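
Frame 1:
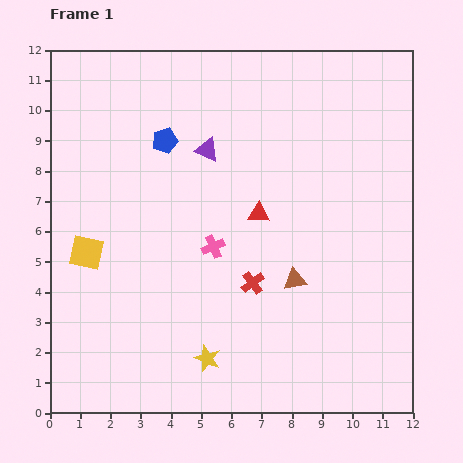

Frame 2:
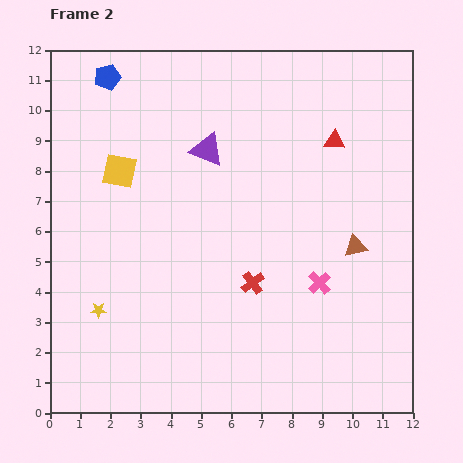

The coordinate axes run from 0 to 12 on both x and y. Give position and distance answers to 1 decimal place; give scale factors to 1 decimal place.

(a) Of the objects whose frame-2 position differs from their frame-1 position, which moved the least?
the brown triangle

(moved 2.3)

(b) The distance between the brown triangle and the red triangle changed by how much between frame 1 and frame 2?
+1.1

Distance in frame 1: 2.5. Distance in frame 2: 3.6.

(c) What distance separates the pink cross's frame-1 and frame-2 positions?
3.7

The pink cross moved from (5.4, 5.5) to (8.9, 4.3), a distance of √(3.5² + 1.2²) ≈ 3.7.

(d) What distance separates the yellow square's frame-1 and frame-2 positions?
2.9

The yellow square moved from (1.2, 5.3) to (2.3, 8.0), a distance of √(1.1² + 2.7²) ≈ 2.9.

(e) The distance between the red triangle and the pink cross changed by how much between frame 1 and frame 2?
+2.8

Distance in frame 1: 1.9. Distance in frame 2: 4.7.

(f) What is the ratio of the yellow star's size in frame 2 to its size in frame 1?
0.6×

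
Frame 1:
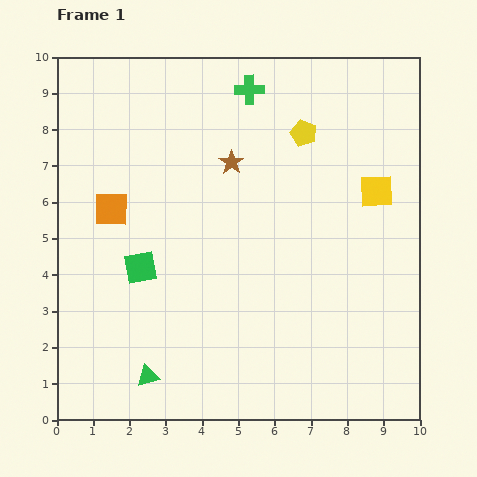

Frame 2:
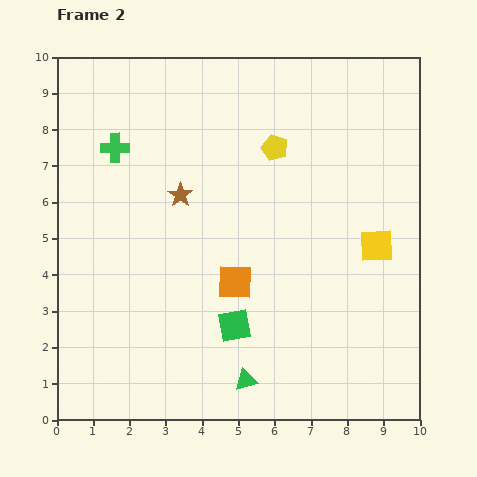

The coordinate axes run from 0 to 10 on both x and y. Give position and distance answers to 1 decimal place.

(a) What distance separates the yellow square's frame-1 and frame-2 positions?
1.5

The yellow square moved from (8.8, 6.3) to (8.8, 4.8), a distance of √(0.0² + 1.5²) ≈ 1.5.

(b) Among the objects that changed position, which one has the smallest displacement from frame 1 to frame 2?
the yellow pentagon

(moved 0.9)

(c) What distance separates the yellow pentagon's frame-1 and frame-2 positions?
0.9

The yellow pentagon moved from (6.8, 7.9) to (6.0, 7.5), a distance of √(0.8² + 0.4²) ≈ 0.9.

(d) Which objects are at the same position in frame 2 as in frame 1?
none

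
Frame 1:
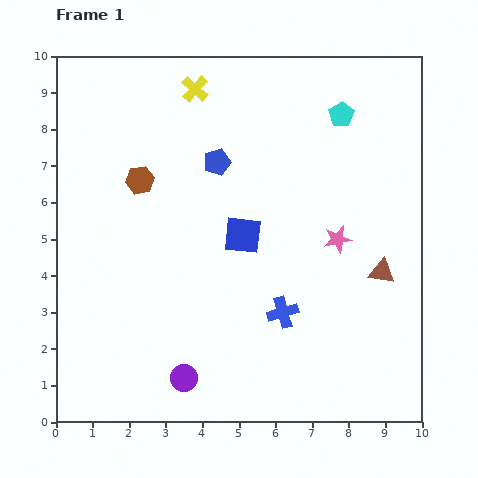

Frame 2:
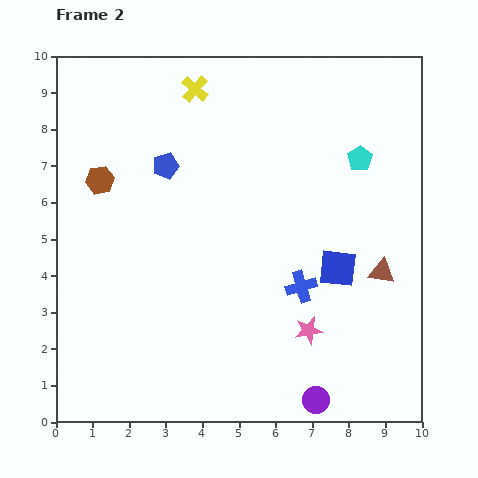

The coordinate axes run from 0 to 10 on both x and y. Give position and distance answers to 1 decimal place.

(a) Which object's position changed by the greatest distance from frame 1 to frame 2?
the purple circle

(moved 3.6; next 2.8)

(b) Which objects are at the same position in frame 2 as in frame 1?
the yellow cross, the brown triangle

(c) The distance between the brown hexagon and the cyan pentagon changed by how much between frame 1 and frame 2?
+1.3

Distance in frame 1: 5.8. Distance in frame 2: 7.1.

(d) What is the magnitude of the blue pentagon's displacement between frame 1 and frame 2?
1.4

The blue pentagon moved from (4.4, 7.1) to (3.0, 7.0), a distance of √(1.4² + 0.1²) ≈ 1.4.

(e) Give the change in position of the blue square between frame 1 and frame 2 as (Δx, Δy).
(2.6, -0.9)

The blue square was at (5.1, 5.1) in frame 1 and (7.7, 4.2) in frame 2.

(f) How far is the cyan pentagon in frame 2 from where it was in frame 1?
1.3

The cyan pentagon moved from (7.8, 8.4) to (8.3, 7.2), a distance of √(0.5² + 1.2²) ≈ 1.3.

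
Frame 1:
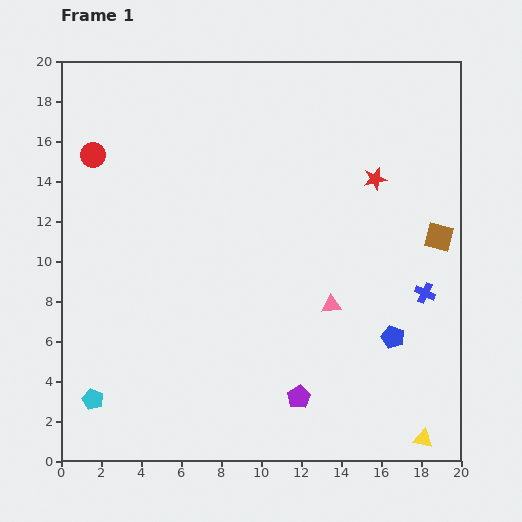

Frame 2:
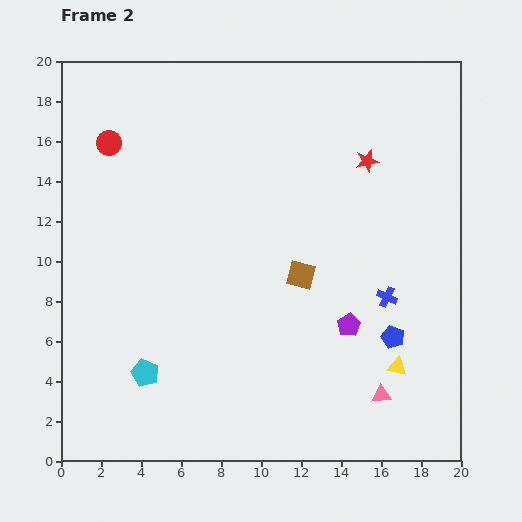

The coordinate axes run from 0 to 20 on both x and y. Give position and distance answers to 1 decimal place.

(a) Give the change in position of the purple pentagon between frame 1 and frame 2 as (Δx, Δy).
(2.5, 3.6)

The purple pentagon was at (11.9, 3.2) in frame 1 and (14.4, 6.8) in frame 2.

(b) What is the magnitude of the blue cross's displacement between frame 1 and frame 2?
1.9

The blue cross moved from (18.2, 8.4) to (16.3, 8.2), a distance of √(1.9² + 0.2²) ≈ 1.9.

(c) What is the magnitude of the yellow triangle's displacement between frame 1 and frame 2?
3.8

The yellow triangle moved from (18.1, 1.1) to (16.8, 4.7), a distance of √(1.3² + 3.6²) ≈ 3.8.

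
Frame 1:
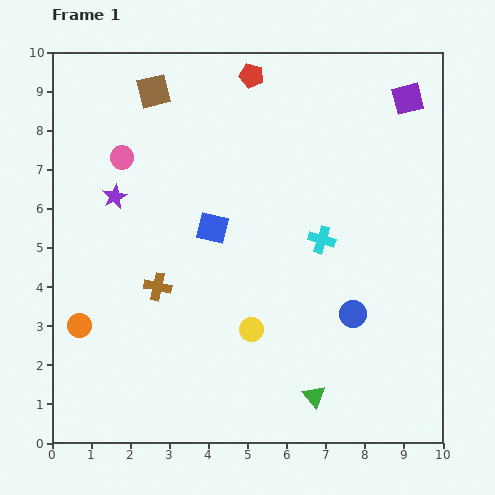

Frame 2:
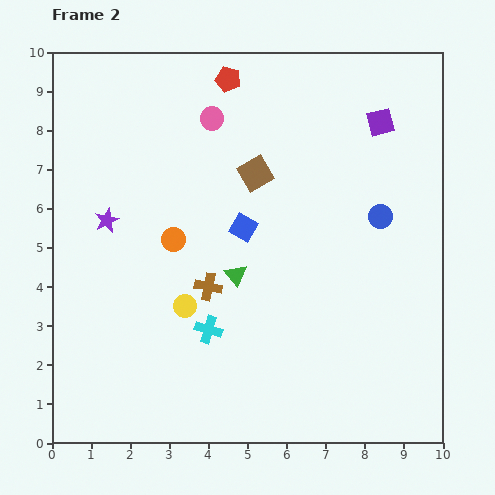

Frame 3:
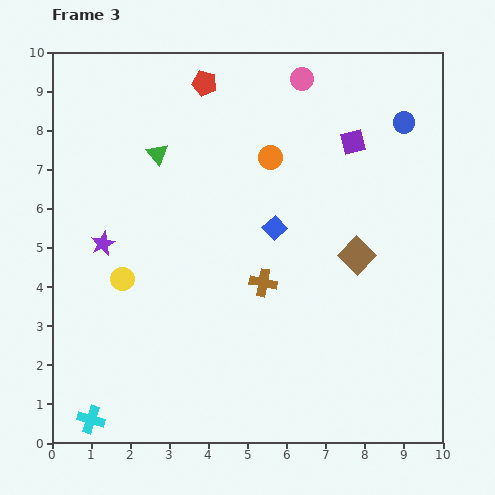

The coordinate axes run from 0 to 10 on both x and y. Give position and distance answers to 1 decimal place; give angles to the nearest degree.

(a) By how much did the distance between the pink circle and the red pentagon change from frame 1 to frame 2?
-2.8

Distance in frame 1: 3.9. Distance in frame 2: 1.1.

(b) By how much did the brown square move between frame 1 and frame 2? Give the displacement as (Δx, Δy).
(2.6, -2.1)

The brown square was at (2.6, 9.0) in frame 1 and (5.2, 6.9) in frame 2.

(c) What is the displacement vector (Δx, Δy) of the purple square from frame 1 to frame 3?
(-1.4, -1.1)

The purple square was at (9.1, 8.8) in frame 1 and (7.7, 7.7) in frame 3.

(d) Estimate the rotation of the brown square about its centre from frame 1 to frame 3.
31° counter-clockwise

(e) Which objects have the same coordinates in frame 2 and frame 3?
none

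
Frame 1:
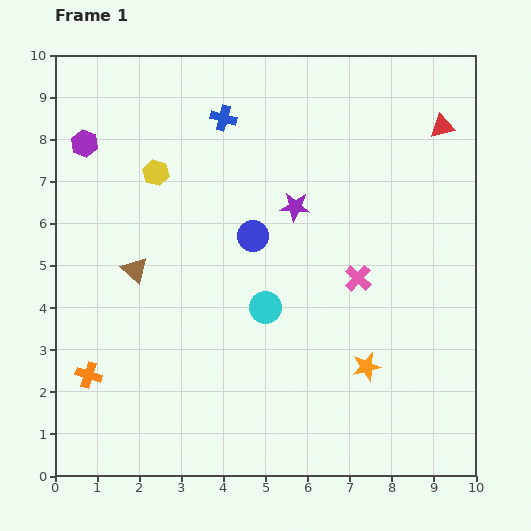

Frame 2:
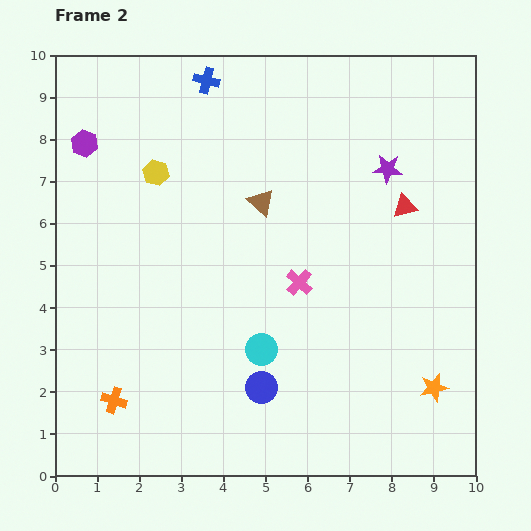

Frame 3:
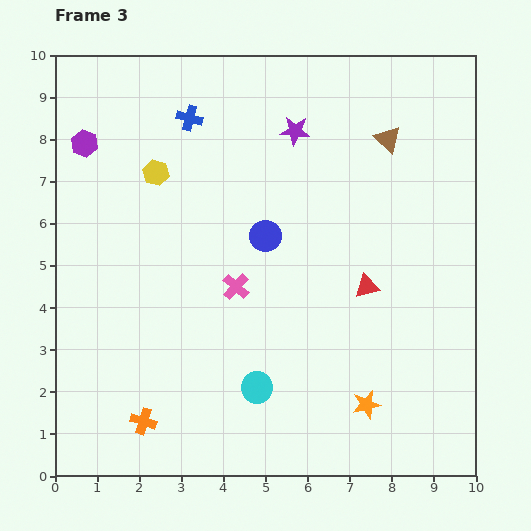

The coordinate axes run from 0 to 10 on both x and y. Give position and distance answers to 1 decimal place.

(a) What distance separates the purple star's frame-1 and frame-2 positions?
2.4

The purple star moved from (5.7, 6.4) to (7.9, 7.3), a distance of √(2.2² + 0.9²) ≈ 2.4.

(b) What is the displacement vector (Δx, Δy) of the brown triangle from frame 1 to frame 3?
(6.0, 3.1)

The brown triangle was at (1.9, 4.9) in frame 1 and (7.9, 8.0) in frame 3.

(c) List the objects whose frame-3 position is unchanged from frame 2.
the yellow hexagon, the purple hexagon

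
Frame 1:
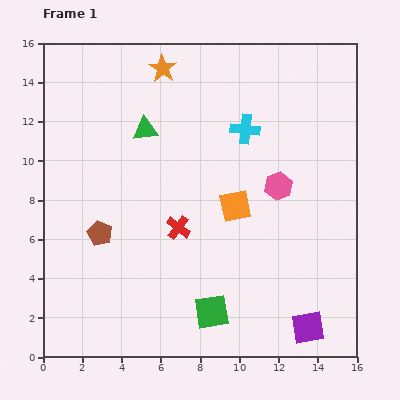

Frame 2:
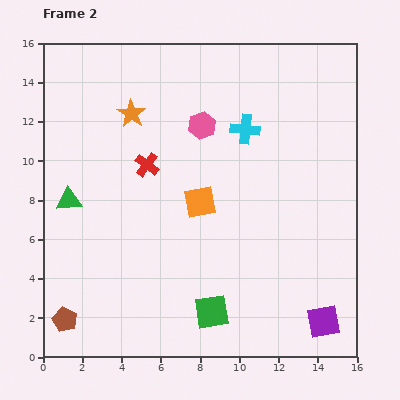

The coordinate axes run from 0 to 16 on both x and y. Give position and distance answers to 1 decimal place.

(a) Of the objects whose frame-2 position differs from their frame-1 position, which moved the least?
the purple square

(moved 0.9)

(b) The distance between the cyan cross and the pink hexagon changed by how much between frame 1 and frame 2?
-1.2

Distance in frame 1: 3.4. Distance in frame 2: 2.2.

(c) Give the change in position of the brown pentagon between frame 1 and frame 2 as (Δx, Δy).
(-1.8, -4.4)

The brown pentagon was at (2.9, 6.3) in frame 1 and (1.1, 1.9) in frame 2.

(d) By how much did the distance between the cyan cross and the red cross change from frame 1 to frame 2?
-0.7

Distance in frame 1: 6.0. Distance in frame 2: 5.3.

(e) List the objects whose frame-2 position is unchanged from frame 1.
the green square, the cyan cross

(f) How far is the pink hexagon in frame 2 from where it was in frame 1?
5.0

The pink hexagon moved from (12.0, 8.7) to (8.1, 11.8), a distance of √(3.9² + 3.1²) ≈ 5.0.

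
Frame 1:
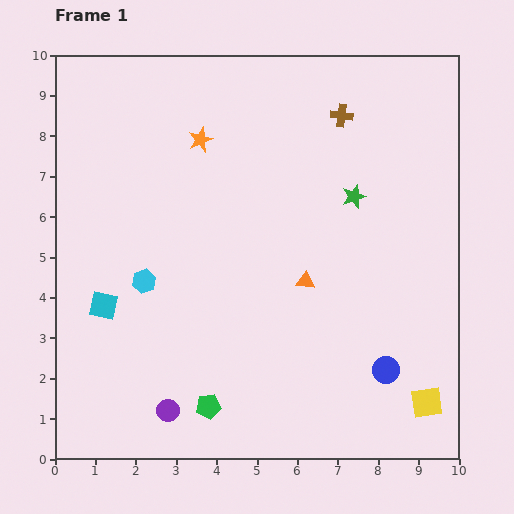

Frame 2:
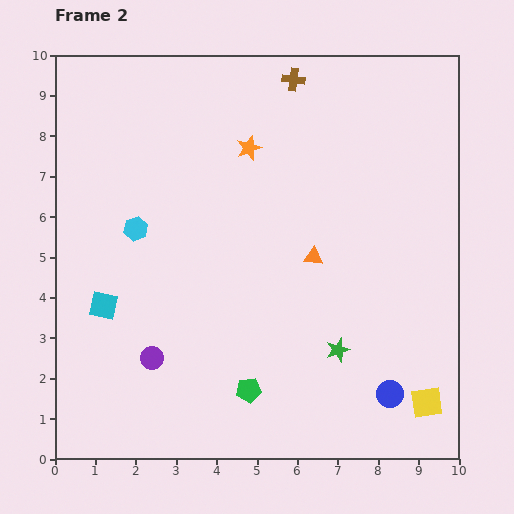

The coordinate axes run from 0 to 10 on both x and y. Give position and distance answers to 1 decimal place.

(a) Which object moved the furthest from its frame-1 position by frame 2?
the green star

(moved 3.8; next 1.5)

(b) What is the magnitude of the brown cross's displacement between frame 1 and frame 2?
1.5

The brown cross moved from (7.1, 8.5) to (5.9, 9.4), a distance of √(1.2² + 0.9²) ≈ 1.5.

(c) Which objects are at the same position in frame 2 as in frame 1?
the cyan square, the yellow square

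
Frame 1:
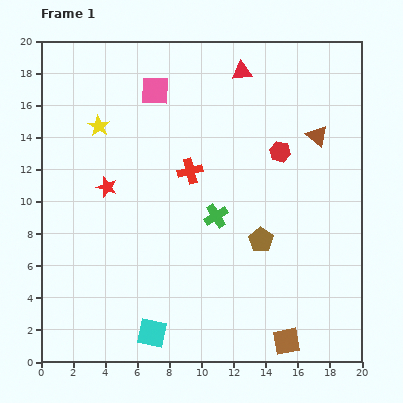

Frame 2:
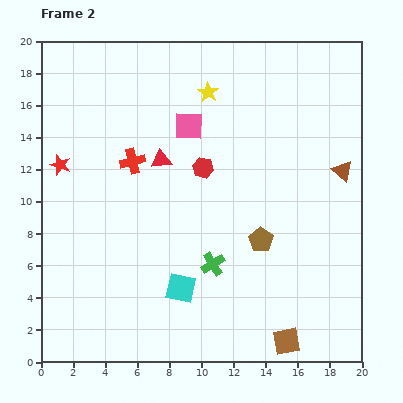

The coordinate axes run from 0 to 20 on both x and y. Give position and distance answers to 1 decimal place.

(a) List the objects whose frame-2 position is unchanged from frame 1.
the brown pentagon, the brown square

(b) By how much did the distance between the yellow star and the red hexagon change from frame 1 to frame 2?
-6.7

Distance in frame 1: 11.4. Distance in frame 2: 4.7.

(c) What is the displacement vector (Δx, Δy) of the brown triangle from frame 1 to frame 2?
(1.6, -2.2)

The brown triangle was at (17.2, 14.1) in frame 1 and (18.8, 11.9) in frame 2.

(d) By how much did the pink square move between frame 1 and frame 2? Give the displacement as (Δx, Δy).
(2.1, -2.2)

The pink square was at (7.1, 16.9) in frame 1 and (9.2, 14.7) in frame 2.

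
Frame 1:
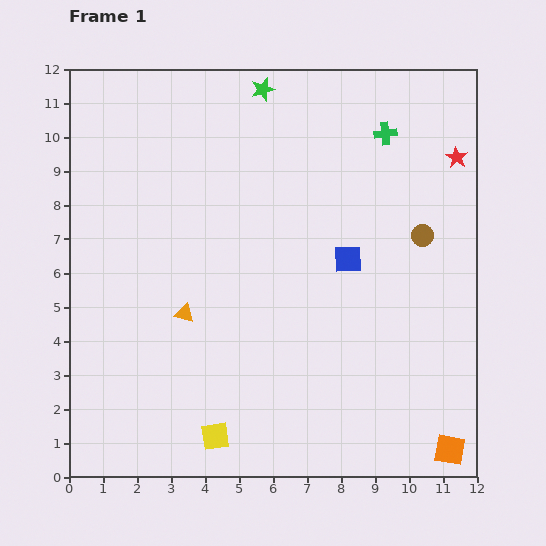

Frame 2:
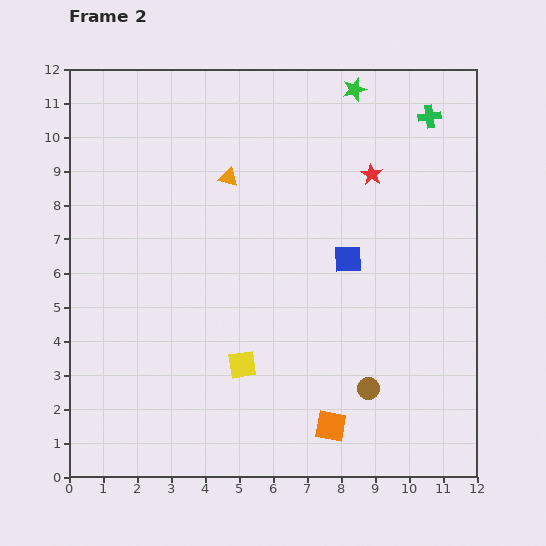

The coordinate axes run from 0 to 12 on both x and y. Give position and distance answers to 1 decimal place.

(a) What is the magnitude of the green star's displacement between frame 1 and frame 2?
2.7

The green star moved from (5.7, 11.4) to (8.4, 11.4), a distance of √(2.7² + 0.0²) ≈ 2.7.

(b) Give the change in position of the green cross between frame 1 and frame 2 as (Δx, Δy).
(1.3, 0.5)

The green cross was at (9.3, 10.1) in frame 1 and (10.6, 10.6) in frame 2.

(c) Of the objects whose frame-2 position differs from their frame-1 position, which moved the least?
the green cross

(moved 1.4)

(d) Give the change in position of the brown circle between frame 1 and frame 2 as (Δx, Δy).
(-1.6, -4.5)

The brown circle was at (10.4, 7.1) in frame 1 and (8.8, 2.6) in frame 2.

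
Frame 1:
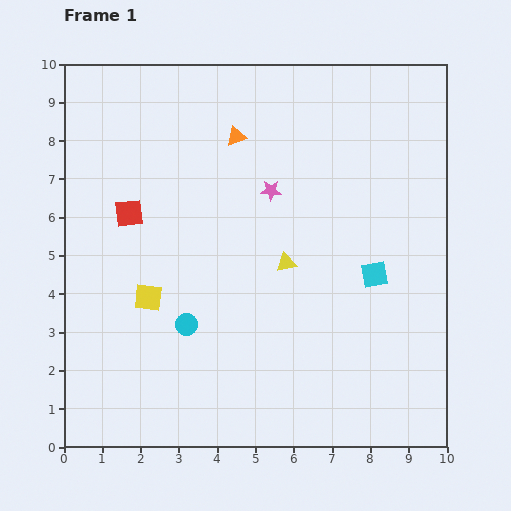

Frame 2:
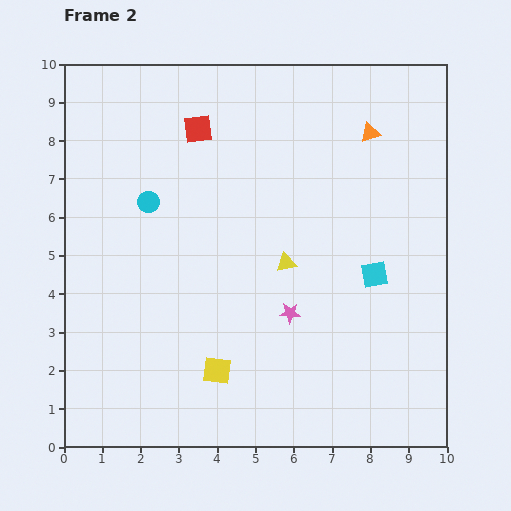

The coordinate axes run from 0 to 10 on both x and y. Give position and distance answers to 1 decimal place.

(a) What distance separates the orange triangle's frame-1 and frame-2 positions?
3.5

The orange triangle moved from (4.5, 8.1) to (8.0, 8.2), a distance of √(3.5² + 0.1²) ≈ 3.5.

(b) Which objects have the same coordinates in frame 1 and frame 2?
the yellow triangle, the cyan square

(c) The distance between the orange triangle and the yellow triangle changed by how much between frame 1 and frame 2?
+0.5

Distance in frame 1: 3.5. Distance in frame 2: 4.0.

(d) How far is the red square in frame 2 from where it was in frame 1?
2.8

The red square moved from (1.7, 6.1) to (3.5, 8.3), a distance of √(1.8² + 2.2²) ≈ 2.8.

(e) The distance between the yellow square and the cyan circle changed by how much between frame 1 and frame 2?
+3.6

Distance in frame 1: 1.2. Distance in frame 2: 4.8.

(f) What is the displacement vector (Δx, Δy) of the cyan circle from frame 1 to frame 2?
(-1.0, 3.2)

The cyan circle was at (3.2, 3.2) in frame 1 and (2.2, 6.4) in frame 2.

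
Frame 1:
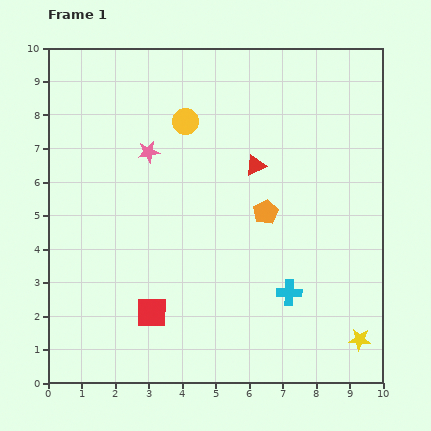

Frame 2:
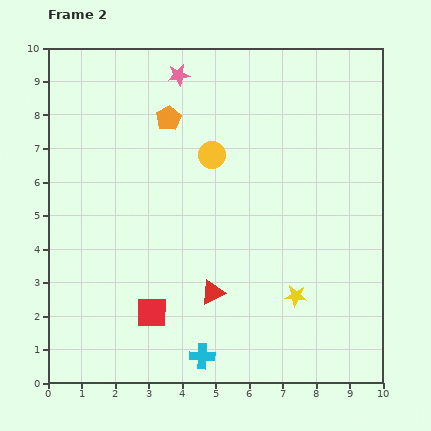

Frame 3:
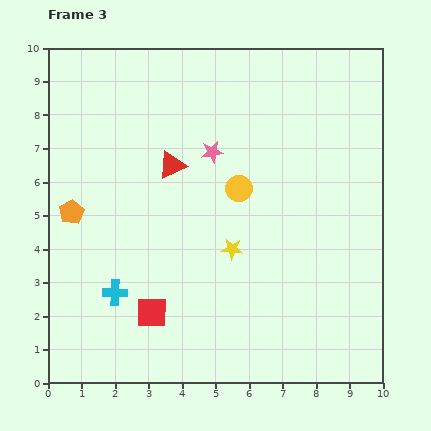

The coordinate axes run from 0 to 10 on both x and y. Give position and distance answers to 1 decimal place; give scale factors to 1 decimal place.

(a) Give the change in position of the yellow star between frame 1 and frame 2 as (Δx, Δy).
(-1.9, 1.3)

The yellow star was at (9.3, 1.3) in frame 1 and (7.4, 2.6) in frame 2.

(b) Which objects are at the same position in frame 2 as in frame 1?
the red square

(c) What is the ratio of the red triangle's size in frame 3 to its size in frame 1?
1.4×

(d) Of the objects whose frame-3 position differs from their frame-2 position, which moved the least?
the yellow circle

(moved 1.3)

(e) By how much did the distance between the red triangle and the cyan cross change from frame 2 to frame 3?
+2.3

Distance in frame 2: 1.9. Distance in frame 3: 4.2.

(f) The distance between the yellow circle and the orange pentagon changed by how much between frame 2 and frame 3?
+3.3

Distance in frame 2: 1.7. Distance in frame 3: 5.0.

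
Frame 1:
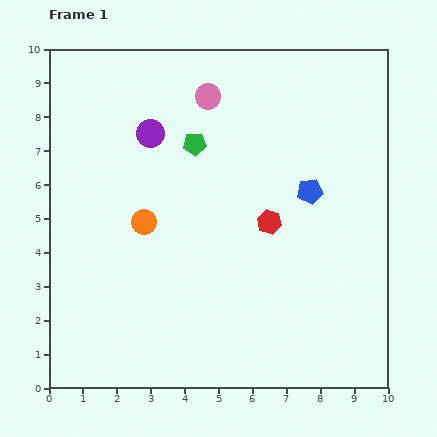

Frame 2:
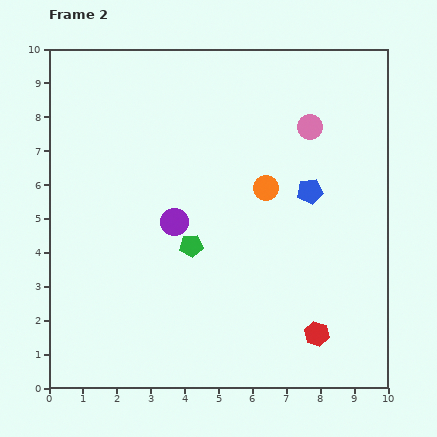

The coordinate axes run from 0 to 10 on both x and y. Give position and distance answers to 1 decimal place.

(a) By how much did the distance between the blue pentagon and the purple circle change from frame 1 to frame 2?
-0.9

Distance in frame 1: 5.0. Distance in frame 2: 4.1.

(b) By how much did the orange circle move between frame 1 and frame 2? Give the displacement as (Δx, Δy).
(3.6, 1.0)

The orange circle was at (2.8, 4.9) in frame 1 and (6.4, 5.9) in frame 2.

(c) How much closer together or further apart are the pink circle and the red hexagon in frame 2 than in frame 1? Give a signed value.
+2.0

Distance in frame 1: 4.1. Distance in frame 2: 6.1.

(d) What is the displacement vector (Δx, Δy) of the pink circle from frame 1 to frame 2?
(3.0, -0.9)

The pink circle was at (4.7, 8.6) in frame 1 and (7.7, 7.7) in frame 2.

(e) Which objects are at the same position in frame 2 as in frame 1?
the blue pentagon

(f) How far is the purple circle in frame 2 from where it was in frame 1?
2.7

The purple circle moved from (3.0, 7.5) to (3.7, 4.9), a distance of √(0.7² + 2.6²) ≈ 2.7.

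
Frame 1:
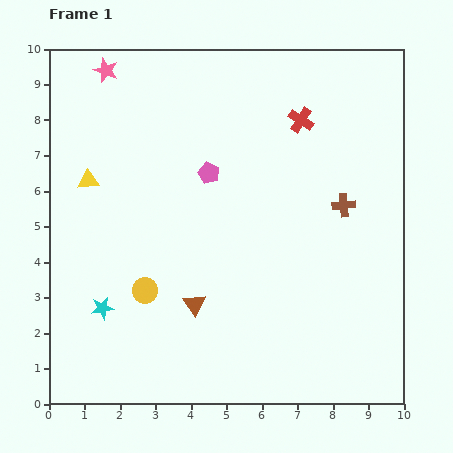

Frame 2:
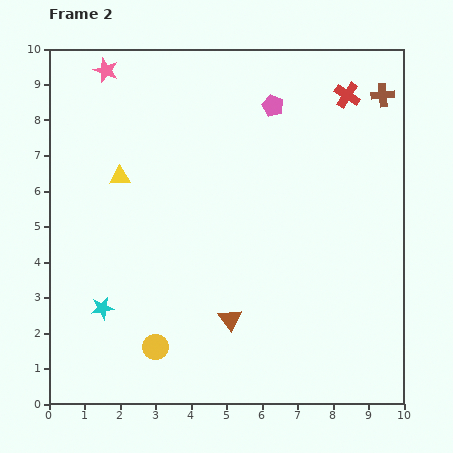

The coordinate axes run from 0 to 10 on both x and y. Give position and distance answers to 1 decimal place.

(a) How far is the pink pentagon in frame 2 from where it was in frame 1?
2.6

The pink pentagon moved from (4.5, 6.5) to (6.3, 8.4), a distance of √(1.8² + 1.9²) ≈ 2.6.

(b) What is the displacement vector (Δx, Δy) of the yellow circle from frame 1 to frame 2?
(0.3, -1.6)

The yellow circle was at (2.7, 3.2) in frame 1 and (3.0, 1.6) in frame 2.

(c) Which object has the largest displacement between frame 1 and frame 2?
the brown cross

(moved 3.3; next 2.6)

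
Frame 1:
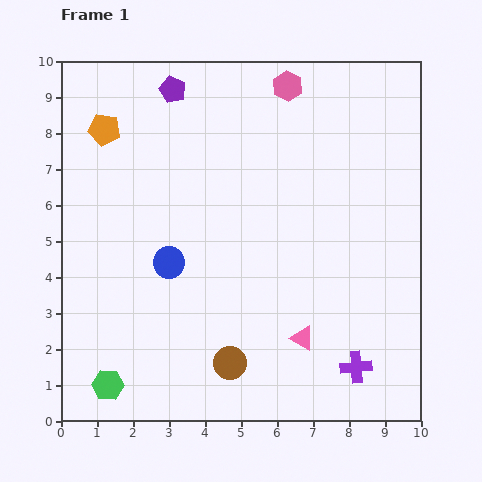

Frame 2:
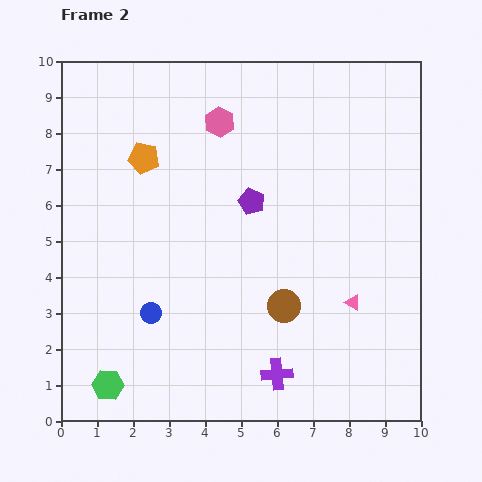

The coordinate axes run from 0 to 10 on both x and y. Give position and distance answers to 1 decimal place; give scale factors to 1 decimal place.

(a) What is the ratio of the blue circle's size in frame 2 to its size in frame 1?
0.7×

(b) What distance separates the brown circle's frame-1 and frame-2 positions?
2.2

The brown circle moved from (4.7, 1.6) to (6.2, 3.2), a distance of √(1.5² + 1.6²) ≈ 2.2.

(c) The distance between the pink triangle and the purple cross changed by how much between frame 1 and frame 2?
+1.2

Distance in frame 1: 1.7. Distance in frame 2: 2.9.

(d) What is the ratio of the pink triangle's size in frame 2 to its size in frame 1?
0.7×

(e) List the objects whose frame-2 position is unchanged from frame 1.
the green hexagon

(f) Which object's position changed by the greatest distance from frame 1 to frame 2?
the purple pentagon

(moved 3.8; next 2.2)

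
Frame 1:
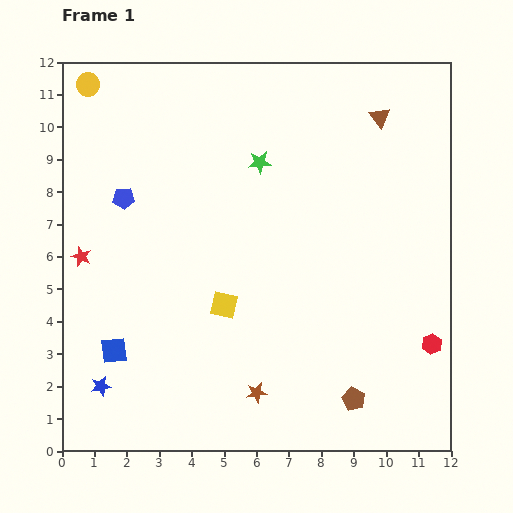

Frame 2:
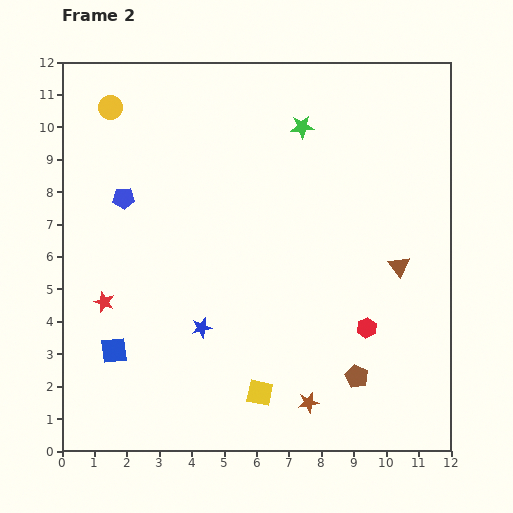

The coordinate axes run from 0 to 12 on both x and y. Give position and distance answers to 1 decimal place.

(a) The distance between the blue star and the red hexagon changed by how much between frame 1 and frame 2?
-5.2

Distance in frame 1: 10.3. Distance in frame 2: 5.1.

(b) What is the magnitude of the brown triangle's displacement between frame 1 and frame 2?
4.6

The brown triangle moved from (9.8, 10.3) to (10.4, 5.7), a distance of √(0.6² + 4.6²) ≈ 4.6.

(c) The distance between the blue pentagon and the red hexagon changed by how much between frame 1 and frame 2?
-2.0

Distance in frame 1: 10.5. Distance in frame 2: 8.5.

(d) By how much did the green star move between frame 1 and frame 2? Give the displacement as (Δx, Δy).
(1.3, 1.1)

The green star was at (6.1, 8.9) in frame 1 and (7.4, 10.0) in frame 2.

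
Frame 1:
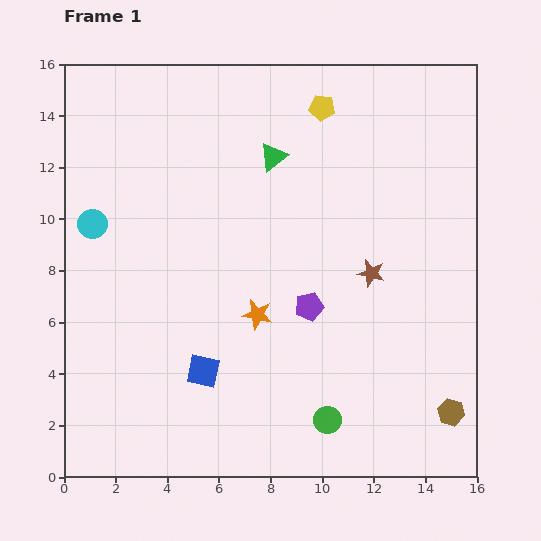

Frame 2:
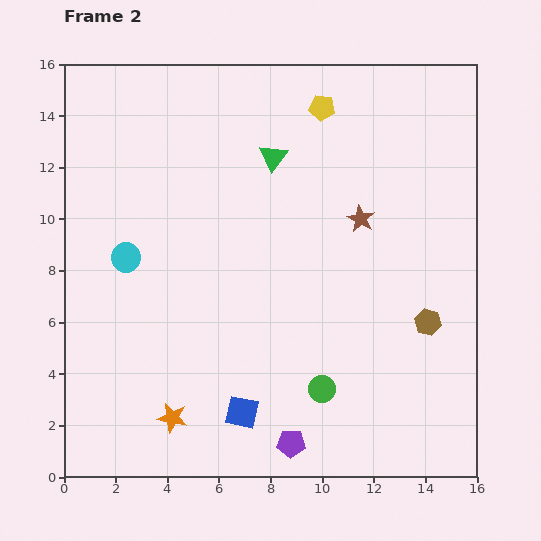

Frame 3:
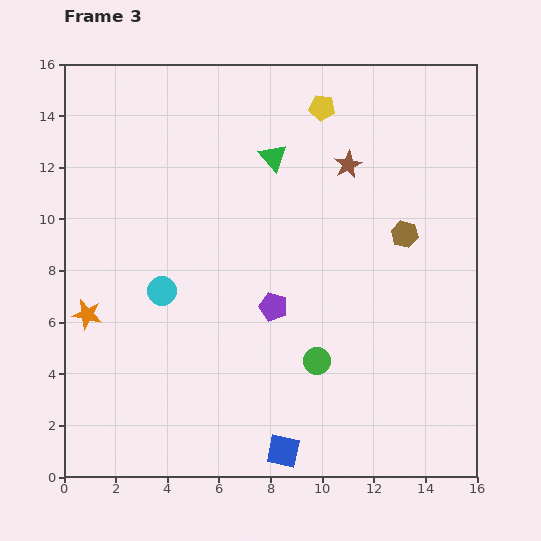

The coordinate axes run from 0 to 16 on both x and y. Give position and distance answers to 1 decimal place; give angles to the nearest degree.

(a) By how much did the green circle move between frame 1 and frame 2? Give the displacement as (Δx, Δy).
(-0.2, 1.2)

The green circle was at (10.2, 2.2) in frame 1 and (10.0, 3.4) in frame 2.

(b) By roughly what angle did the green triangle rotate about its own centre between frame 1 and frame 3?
33° counter-clockwise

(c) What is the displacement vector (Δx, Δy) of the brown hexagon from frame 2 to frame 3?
(-0.9, 3.4)

The brown hexagon was at (14.1, 6.0) in frame 2 and (13.2, 9.4) in frame 3.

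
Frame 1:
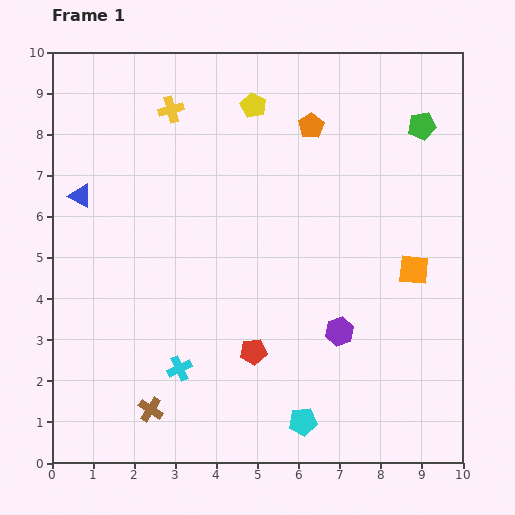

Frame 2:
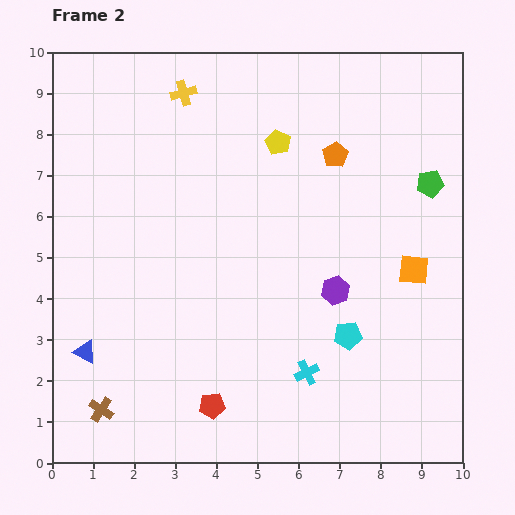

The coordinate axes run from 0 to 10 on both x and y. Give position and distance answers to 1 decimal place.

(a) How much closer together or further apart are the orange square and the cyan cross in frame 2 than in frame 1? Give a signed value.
-2.6

Distance in frame 1: 6.2. Distance in frame 2: 3.6.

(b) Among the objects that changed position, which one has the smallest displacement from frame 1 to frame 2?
the yellow cross

(moved 0.5)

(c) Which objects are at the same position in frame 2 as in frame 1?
the orange square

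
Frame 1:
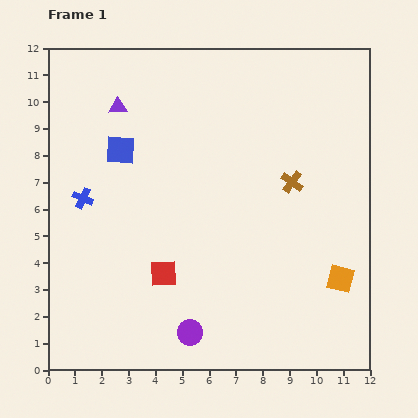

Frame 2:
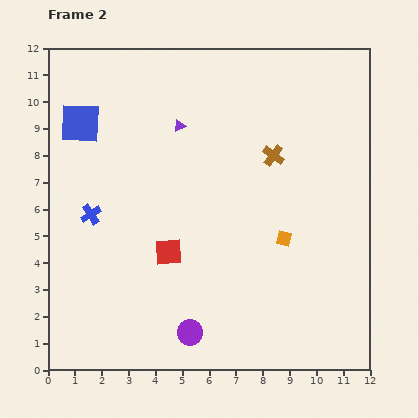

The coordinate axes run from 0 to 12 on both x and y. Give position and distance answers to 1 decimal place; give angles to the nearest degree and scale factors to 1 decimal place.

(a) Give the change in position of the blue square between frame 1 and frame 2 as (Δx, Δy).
(-1.5, 1.0)

The blue square was at (2.7, 8.2) in frame 1 and (1.2, 9.2) in frame 2.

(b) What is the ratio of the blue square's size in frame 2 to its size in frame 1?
1.4×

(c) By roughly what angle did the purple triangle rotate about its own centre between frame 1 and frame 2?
20° counter-clockwise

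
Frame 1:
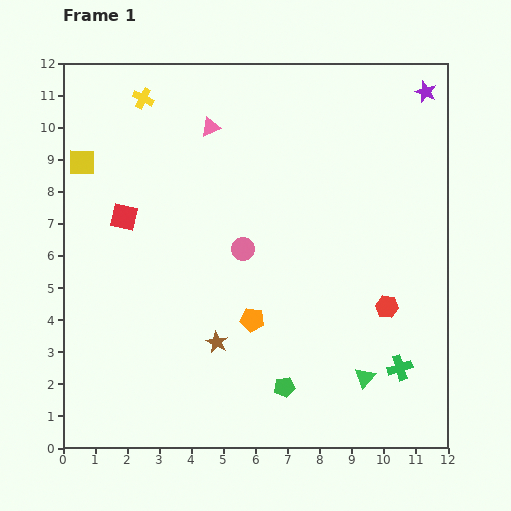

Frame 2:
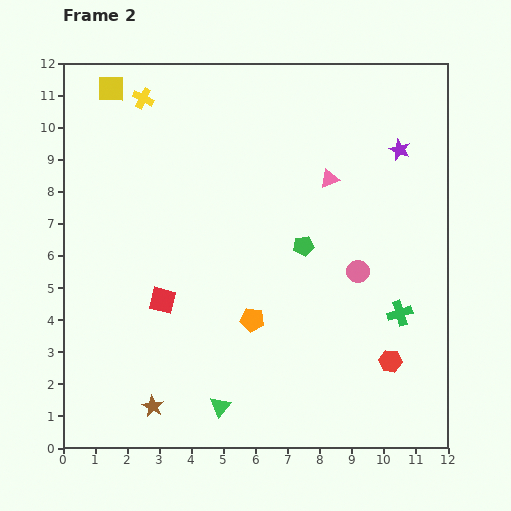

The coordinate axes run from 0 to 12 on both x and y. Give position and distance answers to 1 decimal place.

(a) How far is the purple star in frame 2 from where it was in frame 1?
2.0

The purple star moved from (11.3, 11.1) to (10.5, 9.3), a distance of √(0.8² + 1.8²) ≈ 2.0.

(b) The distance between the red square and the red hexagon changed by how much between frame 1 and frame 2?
-1.4

Distance in frame 1: 8.7. Distance in frame 2: 7.3.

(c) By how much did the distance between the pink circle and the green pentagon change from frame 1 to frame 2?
-2.6

Distance in frame 1: 4.5. Distance in frame 2: 1.9.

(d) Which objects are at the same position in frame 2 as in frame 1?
the yellow cross, the orange pentagon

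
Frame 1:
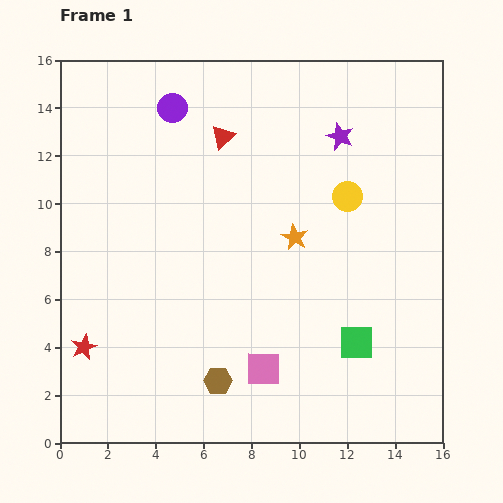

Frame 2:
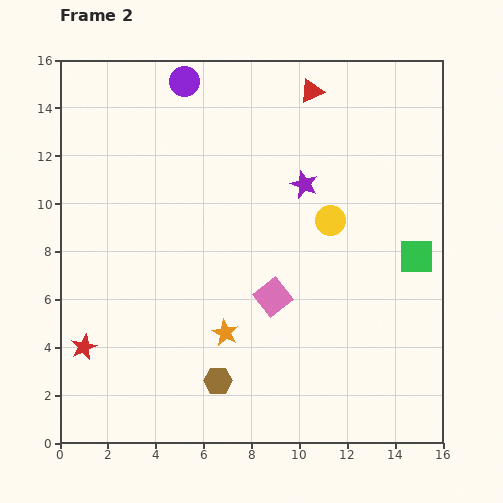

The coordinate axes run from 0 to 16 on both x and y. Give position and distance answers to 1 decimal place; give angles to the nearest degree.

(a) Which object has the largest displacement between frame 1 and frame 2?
the orange star

(moved 4.9; next 4.4)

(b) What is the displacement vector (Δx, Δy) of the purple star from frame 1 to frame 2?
(-1.5, -2.0)

The purple star was at (11.7, 12.8) in frame 1 and (10.2, 10.8) in frame 2.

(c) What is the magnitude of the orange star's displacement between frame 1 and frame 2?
4.9

The orange star moved from (9.8, 8.6) to (6.9, 4.6), a distance of √(2.9² + 4.0²) ≈ 4.9.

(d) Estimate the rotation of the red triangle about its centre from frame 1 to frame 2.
19° clockwise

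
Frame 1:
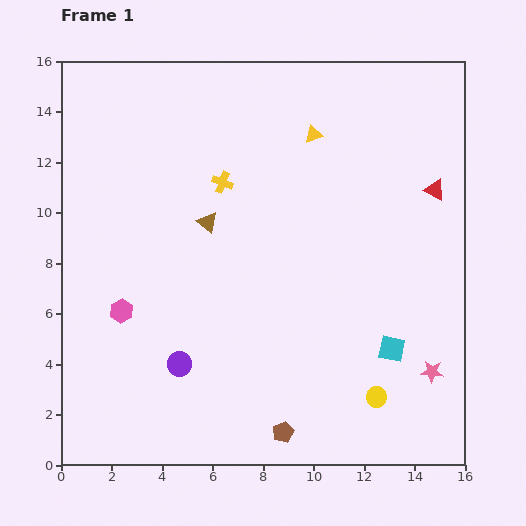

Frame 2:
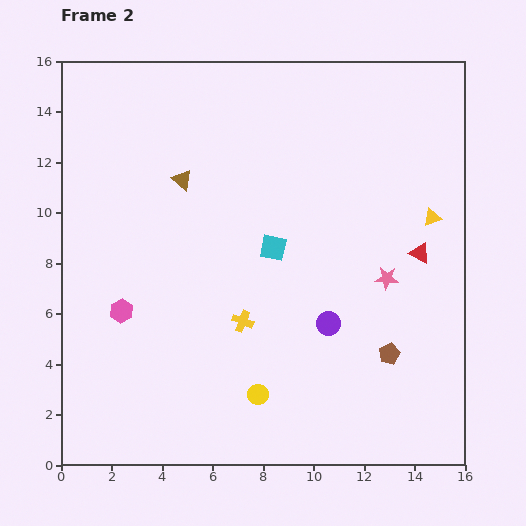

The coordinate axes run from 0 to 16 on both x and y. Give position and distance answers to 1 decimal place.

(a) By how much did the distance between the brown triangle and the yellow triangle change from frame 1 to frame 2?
+4.5

Distance in frame 1: 5.5. Distance in frame 2: 10.0.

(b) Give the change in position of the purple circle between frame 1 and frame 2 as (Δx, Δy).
(5.9, 1.6)

The purple circle was at (4.7, 4.0) in frame 1 and (10.6, 5.6) in frame 2.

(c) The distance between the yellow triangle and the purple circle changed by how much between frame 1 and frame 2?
-4.6

Distance in frame 1: 10.5. Distance in frame 2: 5.9.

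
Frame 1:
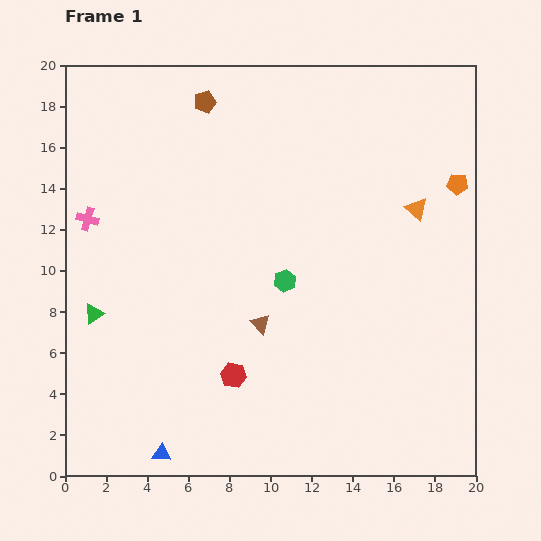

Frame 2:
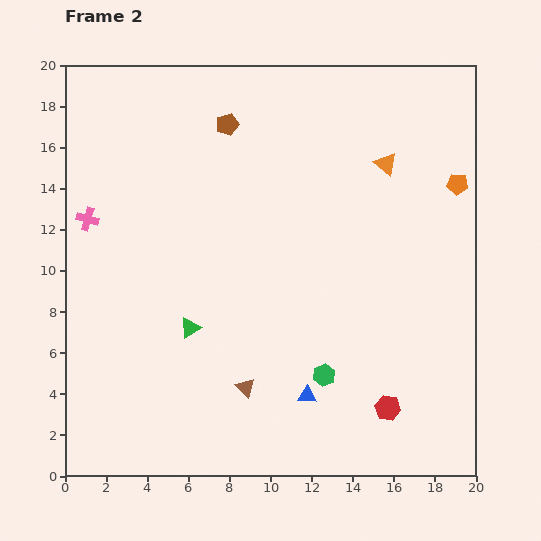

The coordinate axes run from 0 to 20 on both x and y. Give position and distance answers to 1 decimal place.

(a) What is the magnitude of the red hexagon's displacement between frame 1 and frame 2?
7.7

The red hexagon moved from (8.2, 4.9) to (15.7, 3.3), a distance of √(7.5² + 1.6²) ≈ 7.7.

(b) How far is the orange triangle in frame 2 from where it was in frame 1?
2.7

The orange triangle moved from (17.1, 13.0) to (15.6, 15.2), a distance of √(1.5² + 2.2²) ≈ 2.7.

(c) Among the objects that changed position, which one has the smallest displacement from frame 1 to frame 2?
the brown pentagon

(moved 1.6)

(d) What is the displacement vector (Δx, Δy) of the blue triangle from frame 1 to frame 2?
(7.1, 2.8)

The blue triangle was at (4.7, 1.1) in frame 1 and (11.8, 3.9) in frame 2.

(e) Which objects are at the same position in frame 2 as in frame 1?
the pink cross, the orange pentagon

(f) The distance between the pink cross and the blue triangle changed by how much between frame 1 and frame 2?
+1.7

Distance in frame 1: 12.0. Distance in frame 2: 13.7.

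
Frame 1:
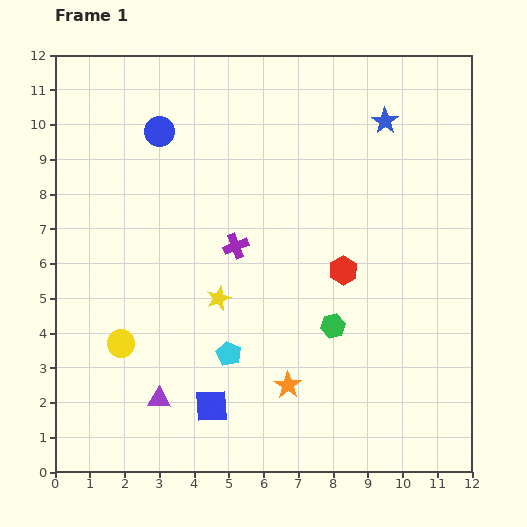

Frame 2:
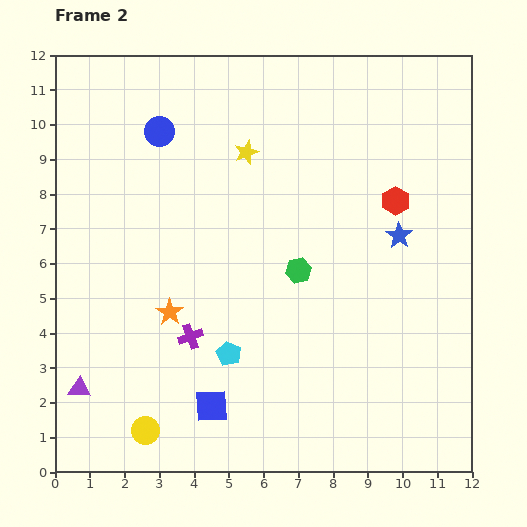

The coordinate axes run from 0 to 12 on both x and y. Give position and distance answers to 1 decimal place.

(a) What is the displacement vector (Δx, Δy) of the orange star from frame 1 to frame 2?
(-3.4, 2.1)

The orange star was at (6.7, 2.5) in frame 1 and (3.3, 4.6) in frame 2.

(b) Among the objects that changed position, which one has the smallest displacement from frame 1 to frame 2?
the green hexagon

(moved 1.9)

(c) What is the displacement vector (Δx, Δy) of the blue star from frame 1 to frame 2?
(0.4, -3.3)

The blue star was at (9.5, 10.1) in frame 1 and (9.9, 6.8) in frame 2.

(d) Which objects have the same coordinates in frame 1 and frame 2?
the blue square, the cyan pentagon, the blue circle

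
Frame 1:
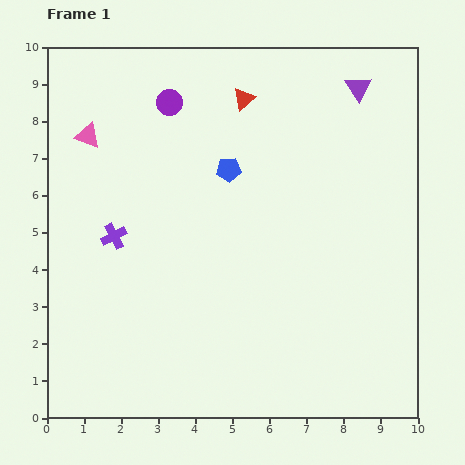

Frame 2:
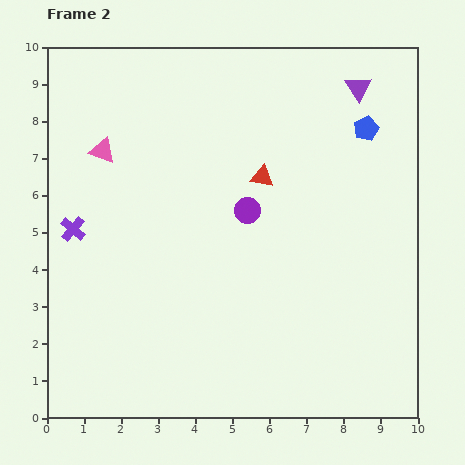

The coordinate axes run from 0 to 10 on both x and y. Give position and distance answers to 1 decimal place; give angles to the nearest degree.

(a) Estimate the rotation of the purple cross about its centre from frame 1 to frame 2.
24° counter-clockwise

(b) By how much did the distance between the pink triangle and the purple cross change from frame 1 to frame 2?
-0.6

Distance in frame 1: 2.8. Distance in frame 2: 2.2.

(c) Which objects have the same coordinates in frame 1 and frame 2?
the purple triangle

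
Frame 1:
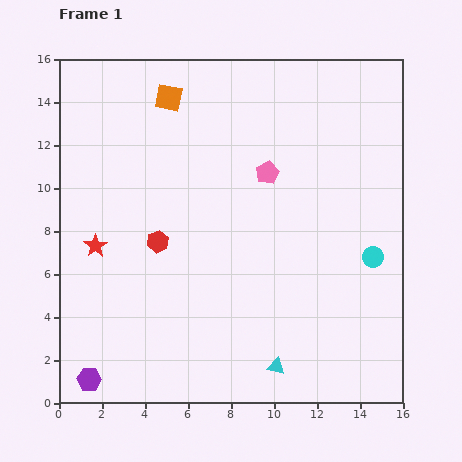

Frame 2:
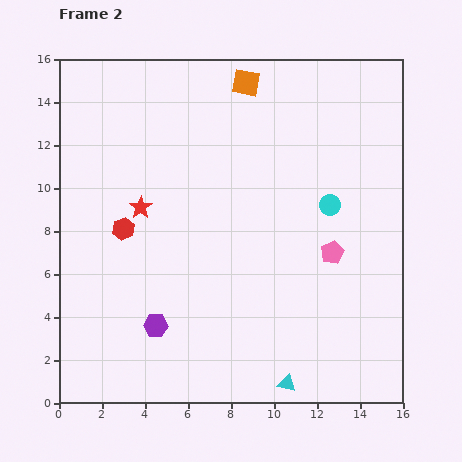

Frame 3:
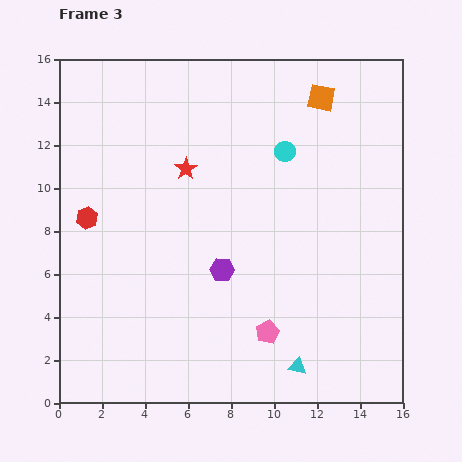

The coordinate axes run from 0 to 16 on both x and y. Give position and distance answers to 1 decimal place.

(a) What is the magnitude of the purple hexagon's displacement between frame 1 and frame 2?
4.0

The purple hexagon moved from (1.4, 1.1) to (4.5, 3.6), a distance of √(3.1² + 2.5²) ≈ 4.0.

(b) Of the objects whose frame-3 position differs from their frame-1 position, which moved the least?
the cyan triangle

(moved 1.0)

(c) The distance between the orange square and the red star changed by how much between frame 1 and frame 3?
-0.6

Distance in frame 1: 7.7. Distance in frame 3: 7.1.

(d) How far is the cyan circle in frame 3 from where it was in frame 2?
3.3

The cyan circle moved from (12.6, 9.2) to (10.5, 11.7), a distance of √(2.1² + 2.5²) ≈ 3.3.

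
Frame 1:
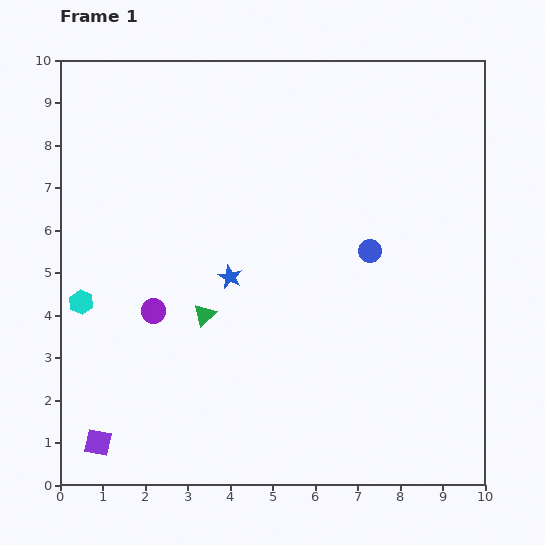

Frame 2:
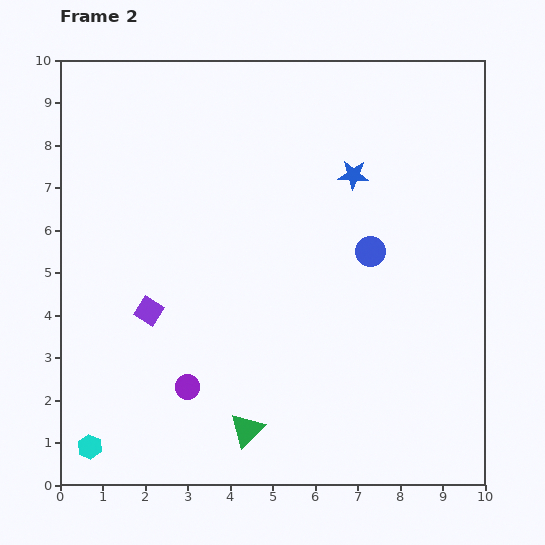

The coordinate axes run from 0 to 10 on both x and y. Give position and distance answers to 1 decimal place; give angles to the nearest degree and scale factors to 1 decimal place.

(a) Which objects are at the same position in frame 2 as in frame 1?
the blue circle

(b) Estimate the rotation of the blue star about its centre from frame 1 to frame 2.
24° counter-clockwise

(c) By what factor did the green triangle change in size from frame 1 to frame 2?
1.6×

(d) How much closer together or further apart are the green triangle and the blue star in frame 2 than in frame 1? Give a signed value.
+5.4

Distance in frame 1: 1.1. Distance in frame 2: 6.5.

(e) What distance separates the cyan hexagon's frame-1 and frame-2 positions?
3.4

The cyan hexagon moved from (0.5, 4.3) to (0.7, 0.9), a distance of √(0.2² + 3.4²) ≈ 3.4.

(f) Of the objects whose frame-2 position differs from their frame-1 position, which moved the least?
the purple circle

(moved 2.0)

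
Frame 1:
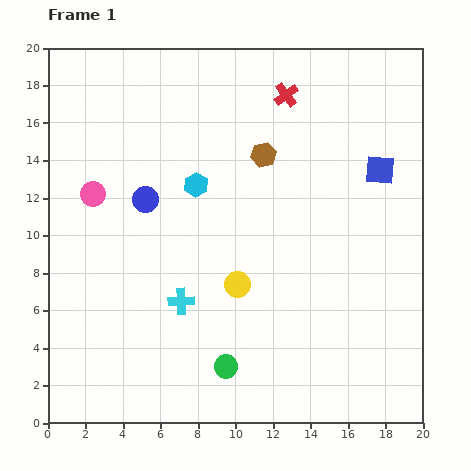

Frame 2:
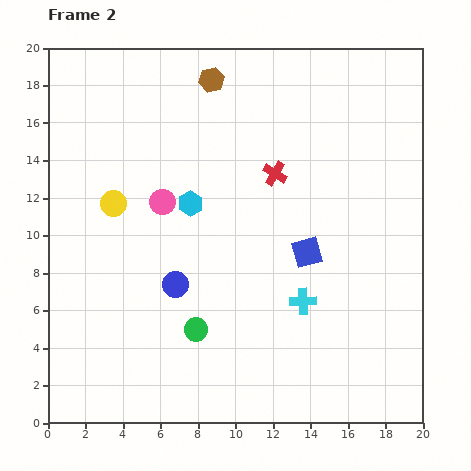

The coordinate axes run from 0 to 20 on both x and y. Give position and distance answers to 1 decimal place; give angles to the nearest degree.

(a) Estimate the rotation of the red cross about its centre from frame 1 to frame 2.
23° counter-clockwise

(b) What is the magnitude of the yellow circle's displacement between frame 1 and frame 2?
7.9

The yellow circle moved from (10.1, 7.4) to (3.5, 11.7), a distance of √(6.6² + 4.3²) ≈ 7.9.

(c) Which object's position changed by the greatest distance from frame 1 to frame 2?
the yellow circle

(moved 7.9; next 6.5)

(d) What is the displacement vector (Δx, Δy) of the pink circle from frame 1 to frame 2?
(3.7, -0.4)

The pink circle was at (2.4, 12.2) in frame 1 and (6.1, 11.8) in frame 2.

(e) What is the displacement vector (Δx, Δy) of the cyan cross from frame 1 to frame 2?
(6.5, 0.0)

The cyan cross was at (7.1, 6.5) in frame 1 and (13.6, 6.5) in frame 2.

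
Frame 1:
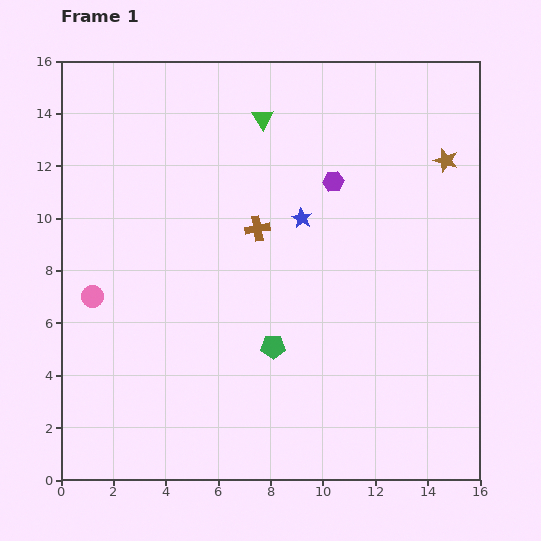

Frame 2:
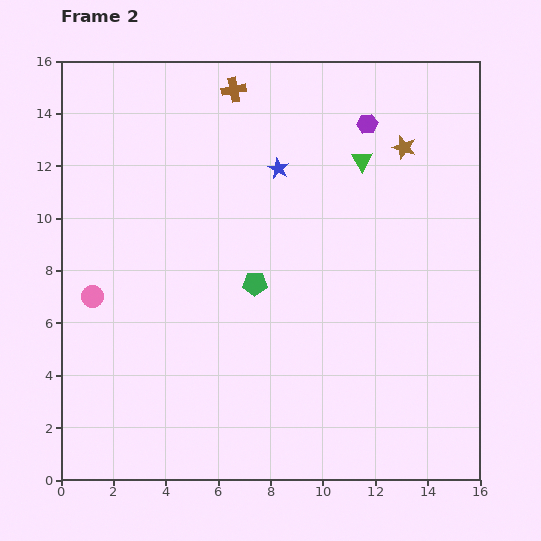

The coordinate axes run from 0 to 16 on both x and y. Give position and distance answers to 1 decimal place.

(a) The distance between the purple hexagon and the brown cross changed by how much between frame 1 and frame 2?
+1.9

Distance in frame 1: 3.4. Distance in frame 2: 5.3.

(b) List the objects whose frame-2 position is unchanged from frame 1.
the pink circle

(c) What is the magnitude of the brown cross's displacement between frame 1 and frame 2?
5.4

The brown cross moved from (7.5, 9.6) to (6.6, 14.9), a distance of √(0.9² + 5.3²) ≈ 5.4.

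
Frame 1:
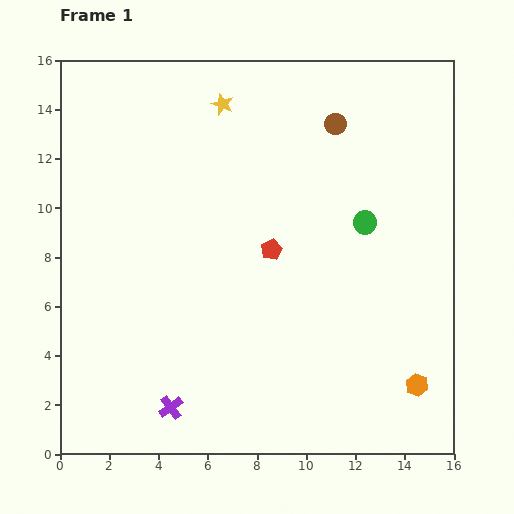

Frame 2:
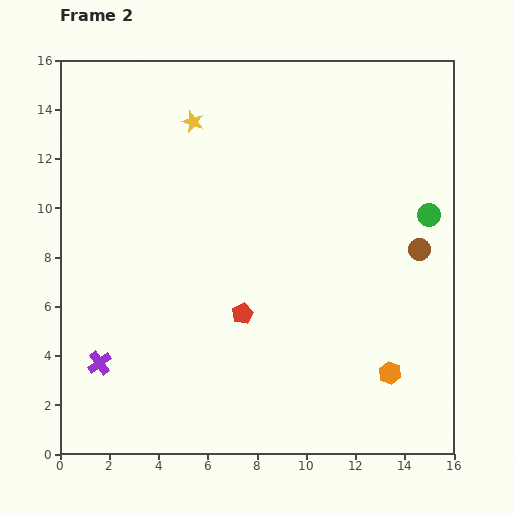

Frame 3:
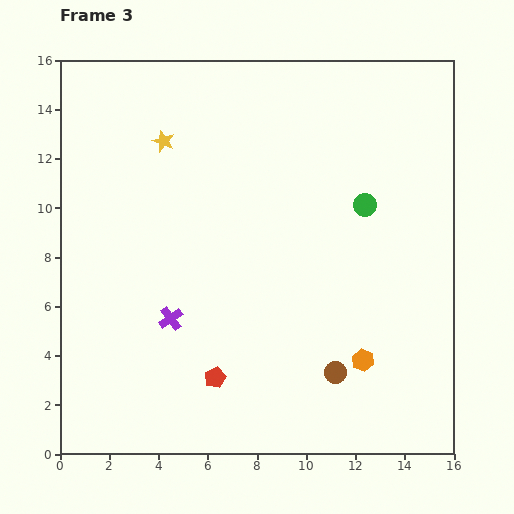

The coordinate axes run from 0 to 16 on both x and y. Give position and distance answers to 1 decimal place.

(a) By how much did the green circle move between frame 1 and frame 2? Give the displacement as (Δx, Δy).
(2.6, 0.3)

The green circle was at (12.4, 9.4) in frame 1 and (15.0, 9.7) in frame 2.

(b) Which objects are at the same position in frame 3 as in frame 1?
none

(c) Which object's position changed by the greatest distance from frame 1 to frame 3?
the brown circle

(moved 10.1; next 5.7)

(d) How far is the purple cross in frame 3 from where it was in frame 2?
3.4

The purple cross moved from (1.6, 3.7) to (4.5, 5.5), a distance of √(2.9² + 1.8²) ≈ 3.4.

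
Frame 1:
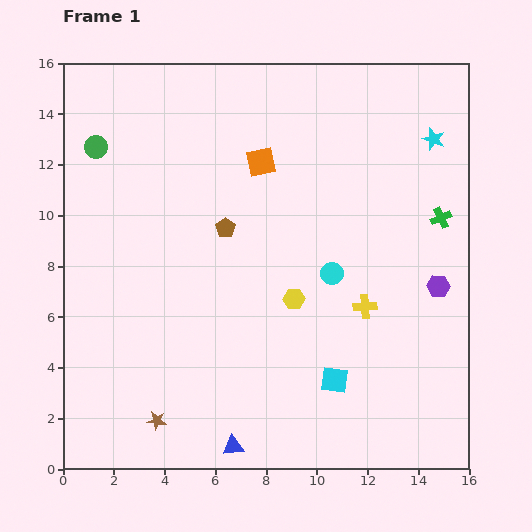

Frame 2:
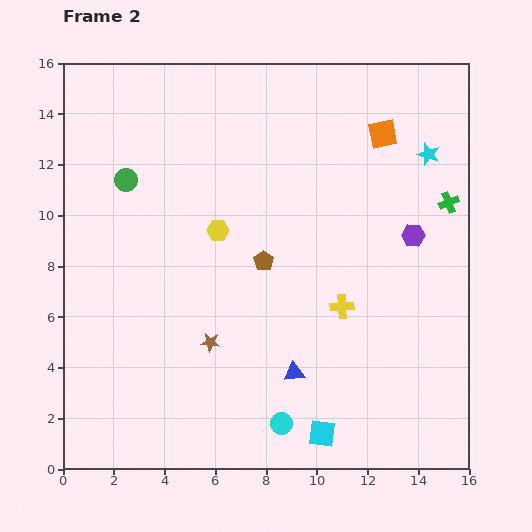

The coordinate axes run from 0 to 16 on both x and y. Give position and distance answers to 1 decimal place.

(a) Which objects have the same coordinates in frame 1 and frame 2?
none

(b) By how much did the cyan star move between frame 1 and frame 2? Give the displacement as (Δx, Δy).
(-0.2, -0.6)

The cyan star was at (14.6, 13.0) in frame 1 and (14.4, 12.4) in frame 2.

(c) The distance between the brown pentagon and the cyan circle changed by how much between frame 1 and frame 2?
+1.8

Distance in frame 1: 4.6. Distance in frame 2: 6.4.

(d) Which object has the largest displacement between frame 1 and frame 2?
the cyan circle

(moved 6.2; next 4.9)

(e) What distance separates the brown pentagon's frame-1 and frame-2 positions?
2.0

The brown pentagon moved from (6.4, 9.5) to (7.9, 8.2), a distance of √(1.5² + 1.3²) ≈ 2.0.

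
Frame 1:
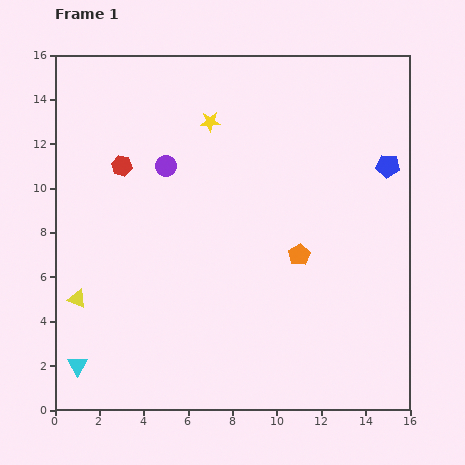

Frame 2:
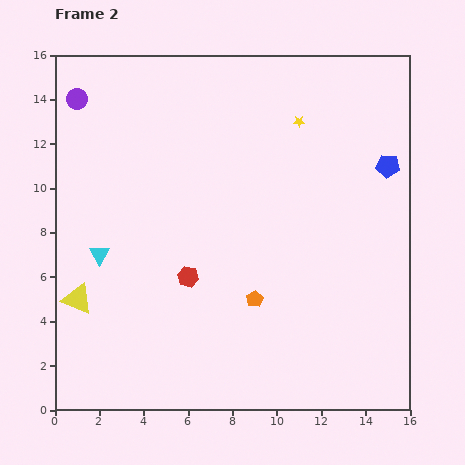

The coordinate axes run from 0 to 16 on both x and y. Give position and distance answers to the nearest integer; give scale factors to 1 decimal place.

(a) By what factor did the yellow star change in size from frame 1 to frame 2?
0.6×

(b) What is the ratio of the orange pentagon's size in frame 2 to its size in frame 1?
0.8×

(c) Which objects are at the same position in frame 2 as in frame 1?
the yellow triangle, the blue pentagon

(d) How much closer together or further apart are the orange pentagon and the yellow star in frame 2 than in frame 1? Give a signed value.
+1

Distance in frame 1: 7. Distance in frame 2: 8.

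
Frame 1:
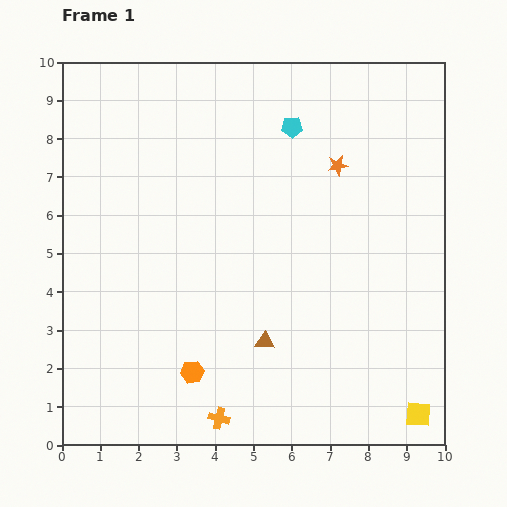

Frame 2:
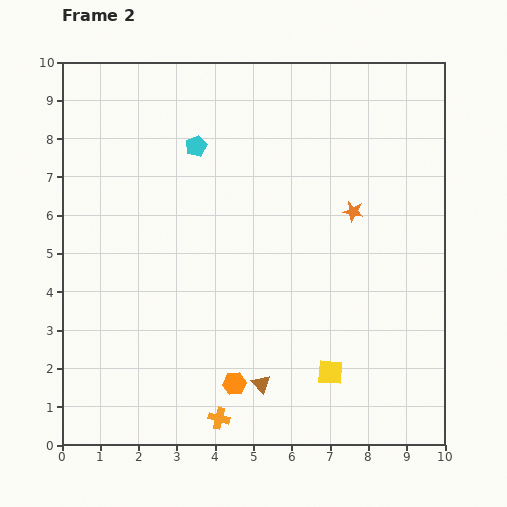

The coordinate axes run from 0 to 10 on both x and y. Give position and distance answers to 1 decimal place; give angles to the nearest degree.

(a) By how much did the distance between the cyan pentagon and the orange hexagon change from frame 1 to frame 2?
-0.6

Distance in frame 1: 6.9. Distance in frame 2: 6.3.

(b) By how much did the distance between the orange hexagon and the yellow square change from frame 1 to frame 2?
-3.5

Distance in frame 1: 6.0. Distance in frame 2: 2.5.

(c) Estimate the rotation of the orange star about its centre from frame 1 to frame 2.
22° clockwise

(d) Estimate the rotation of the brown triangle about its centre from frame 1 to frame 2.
44° clockwise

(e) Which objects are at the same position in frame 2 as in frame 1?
the orange cross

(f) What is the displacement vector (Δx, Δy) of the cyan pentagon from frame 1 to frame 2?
(-2.5, -0.5)

The cyan pentagon was at (6.0, 8.3) in frame 1 and (3.5, 7.8) in frame 2.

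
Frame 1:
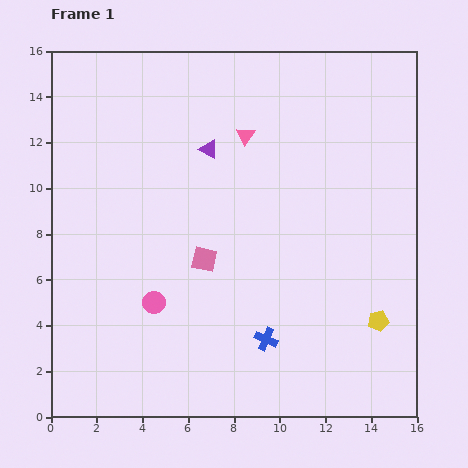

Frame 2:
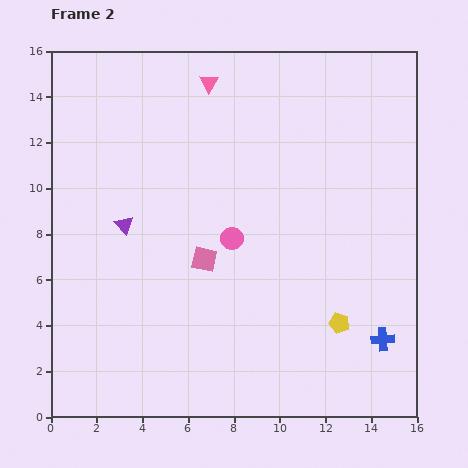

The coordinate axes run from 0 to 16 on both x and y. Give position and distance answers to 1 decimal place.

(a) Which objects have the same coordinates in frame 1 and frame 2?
the pink square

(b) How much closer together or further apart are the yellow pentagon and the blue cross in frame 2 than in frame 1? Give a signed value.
-3.0

Distance in frame 1: 5.0. Distance in frame 2: 2.0.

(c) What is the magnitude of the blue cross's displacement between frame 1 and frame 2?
5.1

The blue cross moved from (9.4, 3.4) to (14.5, 3.4), a distance of √(5.1² + 0.0²) ≈ 5.1.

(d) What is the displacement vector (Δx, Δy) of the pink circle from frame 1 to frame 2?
(3.4, 2.8)

The pink circle was at (4.5, 5.0) in frame 1 and (7.9, 7.8) in frame 2.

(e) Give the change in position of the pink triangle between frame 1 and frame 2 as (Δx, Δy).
(-1.6, 2.3)

The pink triangle was at (8.5, 12.3) in frame 1 and (6.9, 14.6) in frame 2.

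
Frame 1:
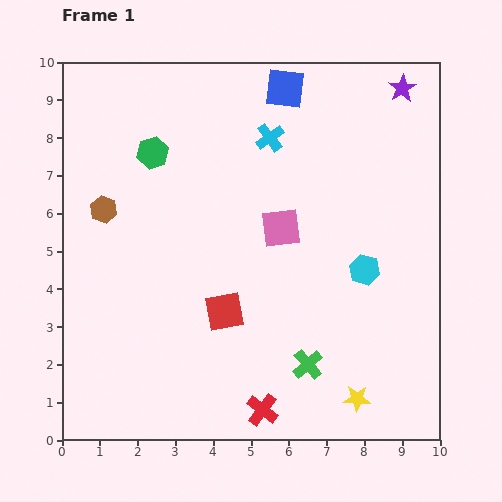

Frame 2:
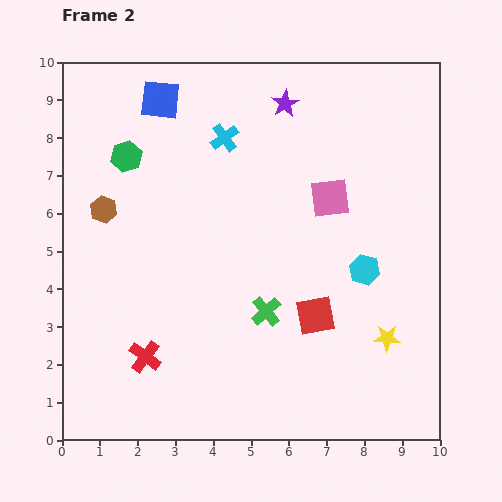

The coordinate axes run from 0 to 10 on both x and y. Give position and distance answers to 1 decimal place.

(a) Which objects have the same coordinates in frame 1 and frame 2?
the cyan hexagon, the brown hexagon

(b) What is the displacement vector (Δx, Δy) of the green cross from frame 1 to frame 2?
(-1.1, 1.4)

The green cross was at (6.5, 2.0) in frame 1 and (5.4, 3.4) in frame 2.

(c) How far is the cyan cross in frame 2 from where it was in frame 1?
1.2

The cyan cross moved from (5.5, 8.0) to (4.3, 8.0), a distance of √(1.2² + 0.0²) ≈ 1.2.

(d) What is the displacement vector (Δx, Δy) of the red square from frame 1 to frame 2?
(2.4, -0.1)

The red square was at (4.3, 3.4) in frame 1 and (6.7, 3.3) in frame 2.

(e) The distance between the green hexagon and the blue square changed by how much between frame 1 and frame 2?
-2.2

Distance in frame 1: 3.9. Distance in frame 2: 1.7.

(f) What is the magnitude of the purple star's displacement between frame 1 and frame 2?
3.1

The purple star moved from (9.0, 9.3) to (5.9, 8.9), a distance of √(3.1² + 0.4²) ≈ 3.1.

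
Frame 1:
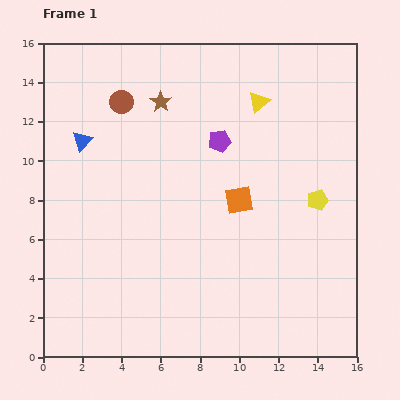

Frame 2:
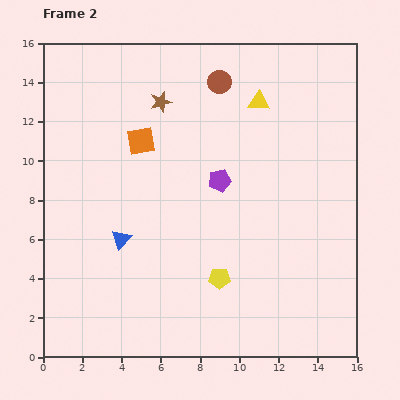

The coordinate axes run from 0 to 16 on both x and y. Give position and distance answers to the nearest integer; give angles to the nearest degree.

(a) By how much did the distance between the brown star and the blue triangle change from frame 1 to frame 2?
+3

Distance in frame 1: 4. Distance in frame 2: 7.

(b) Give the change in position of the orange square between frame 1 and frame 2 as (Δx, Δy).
(-5, 3)

The orange square was at (10, 8) in frame 1 and (5, 11) in frame 2.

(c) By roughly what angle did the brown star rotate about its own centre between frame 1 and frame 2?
23° clockwise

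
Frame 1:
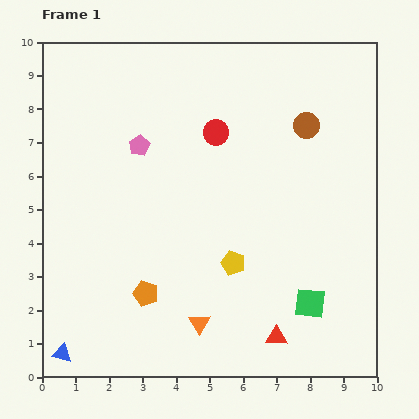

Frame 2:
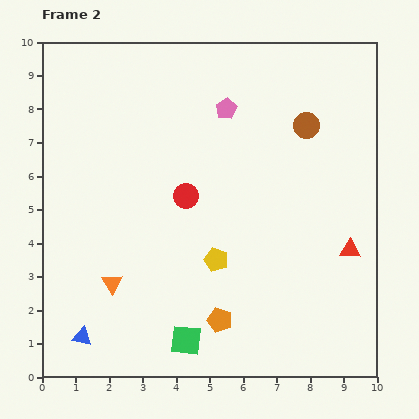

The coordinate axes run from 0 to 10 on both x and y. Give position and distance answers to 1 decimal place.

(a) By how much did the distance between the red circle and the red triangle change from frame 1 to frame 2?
-1.2

Distance in frame 1: 6.4. Distance in frame 2: 5.2.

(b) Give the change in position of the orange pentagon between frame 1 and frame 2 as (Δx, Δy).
(2.2, -0.8)

The orange pentagon was at (3.1, 2.5) in frame 1 and (5.3, 1.7) in frame 2.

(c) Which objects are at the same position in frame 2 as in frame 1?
the brown circle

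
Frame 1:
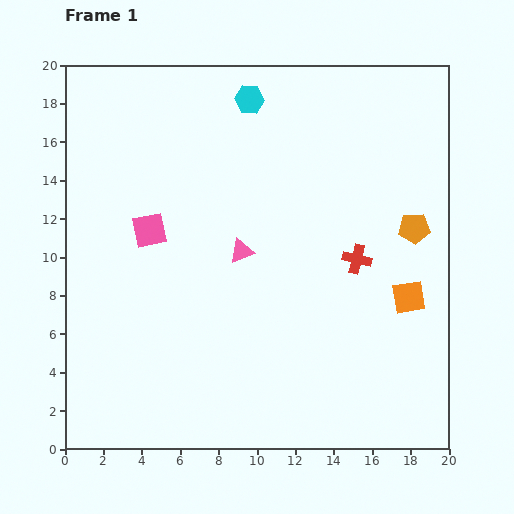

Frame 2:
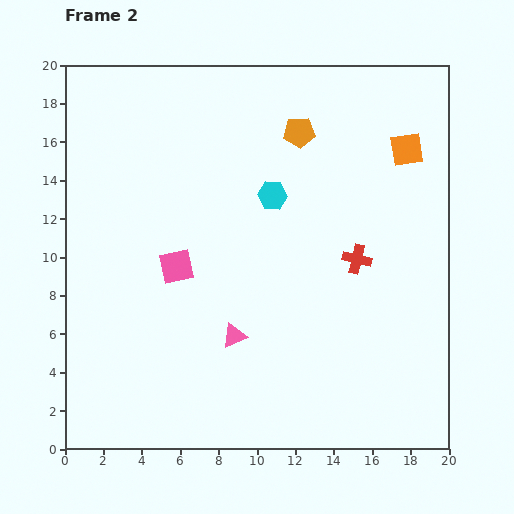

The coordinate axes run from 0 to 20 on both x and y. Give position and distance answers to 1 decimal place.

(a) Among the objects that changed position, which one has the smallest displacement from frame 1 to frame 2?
the pink square

(moved 2.4)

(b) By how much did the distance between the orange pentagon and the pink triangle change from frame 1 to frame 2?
+2.0

Distance in frame 1: 9.1. Distance in frame 2: 11.1.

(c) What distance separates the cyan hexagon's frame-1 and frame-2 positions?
5.1

The cyan hexagon moved from (9.6, 18.2) to (10.8, 13.2), a distance of √(1.2² + 5.0²) ≈ 5.1.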